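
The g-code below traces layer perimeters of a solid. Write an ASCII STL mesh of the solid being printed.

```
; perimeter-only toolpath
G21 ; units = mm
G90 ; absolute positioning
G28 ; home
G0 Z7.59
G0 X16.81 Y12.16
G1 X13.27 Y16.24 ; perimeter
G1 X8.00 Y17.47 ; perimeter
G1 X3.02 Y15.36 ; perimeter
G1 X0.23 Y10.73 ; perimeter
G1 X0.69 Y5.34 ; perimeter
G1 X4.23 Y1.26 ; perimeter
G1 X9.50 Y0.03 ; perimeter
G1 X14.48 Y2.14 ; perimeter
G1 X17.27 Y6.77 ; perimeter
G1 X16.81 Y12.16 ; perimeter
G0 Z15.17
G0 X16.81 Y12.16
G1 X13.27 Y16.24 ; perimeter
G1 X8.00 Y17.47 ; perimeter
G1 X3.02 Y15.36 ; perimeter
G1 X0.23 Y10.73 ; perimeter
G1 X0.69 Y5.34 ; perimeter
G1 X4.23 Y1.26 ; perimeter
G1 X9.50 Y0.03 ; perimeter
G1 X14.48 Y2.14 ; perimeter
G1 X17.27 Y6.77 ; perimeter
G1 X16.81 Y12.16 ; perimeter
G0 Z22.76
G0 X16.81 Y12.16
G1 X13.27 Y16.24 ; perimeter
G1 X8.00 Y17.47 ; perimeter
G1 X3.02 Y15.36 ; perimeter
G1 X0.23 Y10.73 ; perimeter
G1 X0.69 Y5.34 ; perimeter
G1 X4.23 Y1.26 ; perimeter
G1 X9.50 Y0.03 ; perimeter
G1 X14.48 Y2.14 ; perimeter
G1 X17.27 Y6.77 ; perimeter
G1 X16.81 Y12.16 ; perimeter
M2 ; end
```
solid part
  facet normal 0.0000 0.0000 -1.0000
    outer loop
      vertex 8.00 17.47 0.00
      vertex 13.27 16.24 0.00
      vertex 16.81 12.16 0.00
    endloop
  endfacet
  facet normal 0.0000 0.0000 -1.0000
    outer loop
      vertex 3.02 15.36 0.00
      vertex 8.00 17.47 0.00
      vertex 16.81 12.16 0.00
    endloop
  endfacet
  facet normal 0.0000 0.0000 -1.0000
    outer loop
      vertex 0.23 10.73 0.00
      vertex 3.02 15.36 0.00
      vertex 16.81 12.16 0.00
    endloop
  endfacet
  facet normal 0.0000 0.0000 -1.0000
    outer loop
      vertex 0.69 5.34 0.00
      vertex 0.23 10.73 0.00
      vertex 16.81 12.16 0.00
    endloop
  endfacet
  facet normal 0.0000 0.0000 -1.0000
    outer loop
      vertex 4.23 1.26 0.00
      vertex 0.69 5.34 0.00
      vertex 16.81 12.16 0.00
    endloop
  endfacet
  facet normal 0.0000 0.0000 -1.0000
    outer loop
      vertex 9.50 0.03 0.00
      vertex 4.23 1.26 0.00
      vertex 16.81 12.16 0.00
    endloop
  endfacet
  facet normal 0.0000 0.0000 -1.0000
    outer loop
      vertex 14.48 2.14 0.00
      vertex 9.50 0.03 0.00
      vertex 16.81 12.16 0.00
    endloop
  endfacet
  facet normal 0.0000 0.0000 -1.0000
    outer loop
      vertex 17.27 6.77 0.00
      vertex 14.48 2.14 0.00
      vertex 16.81 12.16 0.00
    endloop
  endfacet
  facet normal 0.0000 0.0000 1.0000
    outer loop
      vertex 16.81 12.16 22.76
      vertex 13.27 16.24 22.76
      vertex 8.00 17.47 22.76
    endloop
  endfacet
  facet normal 0.0000 0.0000 1.0000
    outer loop
      vertex 16.81 12.16 22.76
      vertex 8.00 17.47 22.76
      vertex 3.02 15.36 22.76
    endloop
  endfacet
  facet normal 0.0000 0.0000 1.0000
    outer loop
      vertex 16.81 12.16 22.76
      vertex 3.02 15.36 22.76
      vertex 0.23 10.73 22.76
    endloop
  endfacet
  facet normal 0.0000 0.0000 1.0000
    outer loop
      vertex 16.81 12.16 22.76
      vertex 0.23 10.73 22.76
      vertex 0.69 5.34 22.76
    endloop
  endfacet
  facet normal 0.0000 0.0000 1.0000
    outer loop
      vertex 16.81 12.16 22.76
      vertex 0.69 5.34 22.76
      vertex 4.23 1.26 22.76
    endloop
  endfacet
  facet normal 0.0000 0.0000 1.0000
    outer loop
      vertex 16.81 12.16 22.76
      vertex 4.23 1.26 22.76
      vertex 9.50 0.03 22.76
    endloop
  endfacet
  facet normal 0.0000 0.0000 1.0000
    outer loop
      vertex 16.81 12.16 22.76
      vertex 9.50 0.03 22.76
      vertex 14.48 2.14 22.76
    endloop
  endfacet
  facet normal 0.0000 0.0000 1.0000
    outer loop
      vertex 16.81 12.16 22.76
      vertex 14.48 2.14 22.76
      vertex 17.27 6.77 22.76
    endloop
  endfacet
  facet normal 0.7553 0.6554 0.0000
    outer loop
      vertex 16.81 12.16 0.00
      vertex 13.27 16.24 0.00
      vertex 13.27 16.24 22.76
    endloop
  endfacet
  facet normal 0.7553 0.6554 0.0000
    outer loop
      vertex 16.81 12.16 0.00
      vertex 13.27 16.24 22.76
      vertex 16.81 12.16 22.76
    endloop
  endfacet
  facet normal 0.2273 0.9738 0.0000
    outer loop
      vertex 13.27 16.24 0.00
      vertex 8.00 17.47 0.00
      vertex 8.00 17.47 22.76
    endloop
  endfacet
  facet normal 0.2273 0.9738 0.0000
    outer loop
      vertex 13.27 16.24 0.00
      vertex 8.00 17.47 22.76
      vertex 13.27 16.24 22.76
    endloop
  endfacet
  facet normal -0.3901 0.9208 0.0000
    outer loop
      vertex 8.00 17.47 0.00
      vertex 3.02 15.36 0.00
      vertex 3.02 15.36 22.76
    endloop
  endfacet
  facet normal -0.3901 0.9208 0.0000
    outer loop
      vertex 8.00 17.47 0.00
      vertex 3.02 15.36 22.76
      vertex 8.00 17.47 22.76
    endloop
  endfacet
  facet normal -0.8565 0.5161 0.0000
    outer loop
      vertex 3.02 15.36 0.00
      vertex 0.23 10.73 0.00
      vertex 0.23 10.73 22.76
    endloop
  endfacet
  facet normal -0.8565 0.5161 0.0000
    outer loop
      vertex 3.02 15.36 0.00
      vertex 0.23 10.73 22.76
      vertex 3.02 15.36 22.76
    endloop
  endfacet
  facet normal -0.9964 -0.0850 0.0000
    outer loop
      vertex 0.23 10.73 0.00
      vertex 0.69 5.34 0.00
      vertex 0.69 5.34 22.76
    endloop
  endfacet
  facet normal -0.9964 -0.0850 0.0000
    outer loop
      vertex 0.23 10.73 0.00
      vertex 0.69 5.34 22.76
      vertex 0.23 10.73 22.76
    endloop
  endfacet
  facet normal -0.7553 -0.6554 0.0000
    outer loop
      vertex 0.69 5.34 0.00
      vertex 4.23 1.26 0.00
      vertex 4.23 1.26 22.76
    endloop
  endfacet
  facet normal -0.7553 -0.6554 0.0000
    outer loop
      vertex 0.69 5.34 0.00
      vertex 4.23 1.26 22.76
      vertex 0.69 5.34 22.76
    endloop
  endfacet
  facet normal -0.2273 -0.9738 0.0000
    outer loop
      vertex 4.23 1.26 0.00
      vertex 9.50 0.03 0.00
      vertex 9.50 0.03 22.76
    endloop
  endfacet
  facet normal -0.2273 -0.9738 0.0000
    outer loop
      vertex 4.23 1.26 0.00
      vertex 9.50 0.03 22.76
      vertex 4.23 1.26 22.76
    endloop
  endfacet
  facet normal 0.3901 -0.9208 0.0000
    outer loop
      vertex 9.50 0.03 0.00
      vertex 14.48 2.14 0.00
      vertex 14.48 2.14 22.76
    endloop
  endfacet
  facet normal 0.3901 -0.9208 0.0000
    outer loop
      vertex 9.50 0.03 0.00
      vertex 14.48 2.14 22.76
      vertex 9.50 0.03 22.76
    endloop
  endfacet
  facet normal 0.8565 -0.5161 0.0000
    outer loop
      vertex 14.48 2.14 0.00
      vertex 17.27 6.77 0.00
      vertex 17.27 6.77 22.76
    endloop
  endfacet
  facet normal 0.8565 -0.5161 0.0000
    outer loop
      vertex 14.48 2.14 0.00
      vertex 17.27 6.77 22.76
      vertex 14.48 2.14 22.76
    endloop
  endfacet
  facet normal 0.9964 0.0850 0.0000
    outer loop
      vertex 17.27 6.77 0.00
      vertex 16.81 12.16 0.00
      vertex 16.81 12.16 22.76
    endloop
  endfacet
  facet normal 0.9964 0.0850 0.0000
    outer loop
      vertex 17.27 6.77 0.00
      vertex 16.81 12.16 22.76
      vertex 17.27 6.77 22.76
    endloop
  endfacet
endsolid part

The G0 Z moves step by Δz≈7.59 mm. Every layer's G1 loop is the same polygon, so the solid is a straight extrusion of it from z=0 to z≈22.8. Closing with flat bottom and top caps and triangulating gives 36 facets — a regular 10-sided prism (a cylinder approximated with 10 flat sides), circumscribed radius ≈ 8.75 mm, height ≈ 22.8 mm.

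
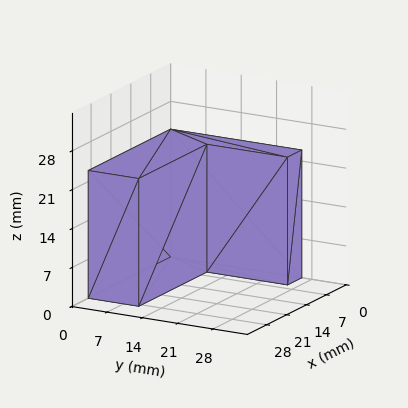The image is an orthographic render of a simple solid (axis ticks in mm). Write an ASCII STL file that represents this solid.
Reading the render: the shape is an L-shaped prism: outer 29 × 26 mm, arm thicknesses ≈ 10 mm (horizontal) and 5 mm (vertical), extruded 23 mm in z (dimensions read to the nearest mm from the axis ticks). For the STL, each face is triangulated and given an outward normal.

solid part
  facet normal 0.0000 0.0000 -1.0000
    outer loop
      vertex 29.0 10.0 0.0
      vertex 29.0 0.0 0.0
      vertex 0.0 0.0 0.0
    endloop
  endfacet
  facet normal 0.0000 0.0000 -1.0000
    outer loop
      vertex 5.0 10.0 0.0
      vertex 29.0 10.0 0.0
      vertex 0.0 0.0 0.0
    endloop
  endfacet
  facet normal 0.0000 0.0000 -1.0000
    outer loop
      vertex 5.0 26.0 0.0
      vertex 5.0 10.0 0.0
      vertex 0.0 0.0 0.0
    endloop
  endfacet
  facet normal 0.0000 0.0000 -1.0000
    outer loop
      vertex 0.0 26.0 0.0
      vertex 5.0 26.0 0.0
      vertex 0.0 0.0 0.0
    endloop
  endfacet
  facet normal 0.0000 0.0000 1.0000
    outer loop
      vertex 0.0 0.0 23.0
      vertex 29.0 0.0 23.0
      vertex 29.0 10.0 23.0
    endloop
  endfacet
  facet normal 0.0000 0.0000 1.0000
    outer loop
      vertex 0.0 0.0 23.0
      vertex 29.0 10.0 23.0
      vertex 5.0 10.0 23.0
    endloop
  endfacet
  facet normal 0.0000 0.0000 1.0000
    outer loop
      vertex 0.0 0.0 23.0
      vertex 5.0 10.0 23.0
      vertex 5.0 26.0 23.0
    endloop
  endfacet
  facet normal 0.0000 0.0000 1.0000
    outer loop
      vertex 0.0 0.0 23.0
      vertex 5.0 26.0 23.0
      vertex 0.0 26.0 23.0
    endloop
  endfacet
  facet normal 0.0000 -1.0000 0.0000
    outer loop
      vertex 0.0 0.0 0.0
      vertex 29.0 0.0 0.0
      vertex 29.0 0.0 23.0
    endloop
  endfacet
  facet normal 0.0000 -1.0000 0.0000
    outer loop
      vertex 0.0 0.0 0.0
      vertex 29.0 0.0 23.0
      vertex 0.0 0.0 23.0
    endloop
  endfacet
  facet normal 1.0000 0.0000 0.0000
    outer loop
      vertex 29.0 0.0 0.0
      vertex 29.0 10.0 0.0
      vertex 29.0 10.0 23.0
    endloop
  endfacet
  facet normal 1.0000 0.0000 0.0000
    outer loop
      vertex 29.0 0.0 0.0
      vertex 29.0 10.0 23.0
      vertex 29.0 0.0 23.0
    endloop
  endfacet
  facet normal 0.0000 1.0000 0.0000
    outer loop
      vertex 29.0 10.0 0.0
      vertex 5.0 10.0 0.0
      vertex 5.0 10.0 23.0
    endloop
  endfacet
  facet normal 0.0000 1.0000 0.0000
    outer loop
      vertex 29.0 10.0 0.0
      vertex 5.0 10.0 23.0
      vertex 29.0 10.0 23.0
    endloop
  endfacet
  facet normal 1.0000 0.0000 0.0000
    outer loop
      vertex 5.0 10.0 0.0
      vertex 5.0 26.0 0.0
      vertex 5.0 26.0 23.0
    endloop
  endfacet
  facet normal 1.0000 0.0000 0.0000
    outer loop
      vertex 5.0 10.0 0.0
      vertex 5.0 26.0 23.0
      vertex 5.0 10.0 23.0
    endloop
  endfacet
  facet normal 0.0000 1.0000 0.0000
    outer loop
      vertex 5.0 26.0 0.0
      vertex 0.0 26.0 0.0
      vertex 0.0 26.0 23.0
    endloop
  endfacet
  facet normal 0.0000 1.0000 0.0000
    outer loop
      vertex 5.0 26.0 0.0
      vertex 0.0 26.0 23.0
      vertex 5.0 26.0 23.0
    endloop
  endfacet
  facet normal -1.0000 0.0000 0.0000
    outer loop
      vertex 0.0 26.0 0.0
      vertex 0.0 0.0 0.0
      vertex 0.0 0.0 23.0
    endloop
  endfacet
  facet normal -1.0000 0.0000 0.0000
    outer loop
      vertex 0.0 26.0 0.0
      vertex 0.0 0.0 23.0
      vertex 0.0 26.0 23.0
    endloop
  endfacet
endsolid part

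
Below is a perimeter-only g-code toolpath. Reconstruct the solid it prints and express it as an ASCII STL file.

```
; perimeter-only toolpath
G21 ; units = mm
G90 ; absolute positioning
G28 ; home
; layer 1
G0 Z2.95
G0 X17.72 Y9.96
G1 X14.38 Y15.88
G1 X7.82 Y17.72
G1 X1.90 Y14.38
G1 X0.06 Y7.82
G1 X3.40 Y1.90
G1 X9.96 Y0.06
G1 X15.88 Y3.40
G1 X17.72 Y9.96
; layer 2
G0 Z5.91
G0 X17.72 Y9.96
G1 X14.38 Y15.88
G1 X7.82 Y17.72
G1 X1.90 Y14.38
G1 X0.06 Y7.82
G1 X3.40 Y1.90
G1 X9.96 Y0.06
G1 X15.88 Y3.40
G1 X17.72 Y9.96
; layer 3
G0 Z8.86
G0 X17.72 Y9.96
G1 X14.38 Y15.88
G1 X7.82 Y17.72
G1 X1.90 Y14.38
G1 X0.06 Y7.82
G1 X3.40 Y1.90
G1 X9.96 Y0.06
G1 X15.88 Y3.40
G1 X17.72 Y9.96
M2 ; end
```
solid part
  facet normal 0.0000 0.0000 -1.0000
    outer loop
      vertex 7.82 17.72 0.00
      vertex 14.38 15.88 0.00
      vertex 17.72 9.96 0.00
    endloop
  endfacet
  facet normal 0.0000 0.0000 -1.0000
    outer loop
      vertex 1.90 14.38 0.00
      vertex 7.82 17.72 0.00
      vertex 17.72 9.96 0.00
    endloop
  endfacet
  facet normal 0.0000 0.0000 -1.0000
    outer loop
      vertex 0.06 7.82 0.00
      vertex 1.90 14.38 0.00
      vertex 17.72 9.96 0.00
    endloop
  endfacet
  facet normal 0.0000 0.0000 -1.0000
    outer loop
      vertex 3.40 1.90 0.00
      vertex 0.06 7.82 0.00
      vertex 17.72 9.96 0.00
    endloop
  endfacet
  facet normal 0.0000 0.0000 -1.0000
    outer loop
      vertex 9.96 0.06 0.00
      vertex 3.40 1.90 0.00
      vertex 17.72 9.96 0.00
    endloop
  endfacet
  facet normal 0.0000 0.0000 -1.0000
    outer loop
      vertex 15.88 3.40 0.00
      vertex 9.96 0.06 0.00
      vertex 17.72 9.96 0.00
    endloop
  endfacet
  facet normal 0.0000 0.0000 1.0000
    outer loop
      vertex 17.72 9.96 8.86
      vertex 14.38 15.88 8.86
      vertex 7.82 17.72 8.86
    endloop
  endfacet
  facet normal 0.0000 0.0000 1.0000
    outer loop
      vertex 17.72 9.96 8.86
      vertex 7.82 17.72 8.86
      vertex 1.90 14.38 8.86
    endloop
  endfacet
  facet normal 0.0000 0.0000 1.0000
    outer loop
      vertex 17.72 9.96 8.86
      vertex 1.90 14.38 8.86
      vertex 0.06 7.82 8.86
    endloop
  endfacet
  facet normal 0.0000 0.0000 1.0000
    outer loop
      vertex 17.72 9.96 8.86
      vertex 0.06 7.82 8.86
      vertex 3.40 1.90 8.86
    endloop
  endfacet
  facet normal 0.0000 0.0000 1.0000
    outer loop
      vertex 17.72 9.96 8.86
      vertex 3.40 1.90 8.86
      vertex 9.96 0.06 8.86
    endloop
  endfacet
  facet normal 0.0000 0.0000 1.0000
    outer loop
      vertex 17.72 9.96 8.86
      vertex 9.96 0.06 8.86
      vertex 15.88 3.40 8.86
    endloop
  endfacet
  facet normal 0.8709 0.4914 0.0000
    outer loop
      vertex 17.72 9.96 0.00
      vertex 14.38 15.88 0.00
      vertex 14.38 15.88 8.86
    endloop
  endfacet
  facet normal 0.8709 0.4914 0.0000
    outer loop
      vertex 17.72 9.96 0.00
      vertex 14.38 15.88 8.86
      vertex 17.72 9.96 8.86
    endloop
  endfacet
  facet normal 0.2701 0.9628 0.0000
    outer loop
      vertex 14.38 15.88 0.00
      vertex 7.82 17.72 0.00
      vertex 7.82 17.72 8.86
    endloop
  endfacet
  facet normal 0.2701 0.9628 0.0000
    outer loop
      vertex 14.38 15.88 0.00
      vertex 7.82 17.72 8.86
      vertex 14.38 15.88 8.86
    endloop
  endfacet
  facet normal -0.4914 0.8709 0.0000
    outer loop
      vertex 7.82 17.72 0.00
      vertex 1.90 14.38 0.00
      vertex 1.90 14.38 8.86
    endloop
  endfacet
  facet normal -0.4914 0.8709 0.0000
    outer loop
      vertex 7.82 17.72 0.00
      vertex 1.90 14.38 8.86
      vertex 7.82 17.72 8.86
    endloop
  endfacet
  facet normal -0.9628 0.2701 0.0000
    outer loop
      vertex 1.90 14.38 0.00
      vertex 0.06 7.82 0.00
      vertex 0.06 7.82 8.86
    endloop
  endfacet
  facet normal -0.9628 0.2701 0.0000
    outer loop
      vertex 1.90 14.38 0.00
      vertex 0.06 7.82 8.86
      vertex 1.90 14.38 8.86
    endloop
  endfacet
  facet normal -0.8709 -0.4914 0.0000
    outer loop
      vertex 0.06 7.82 0.00
      vertex 3.40 1.90 0.00
      vertex 3.40 1.90 8.86
    endloop
  endfacet
  facet normal -0.8709 -0.4914 0.0000
    outer loop
      vertex 0.06 7.82 0.00
      vertex 3.40 1.90 8.86
      vertex 0.06 7.82 8.86
    endloop
  endfacet
  facet normal -0.2701 -0.9628 0.0000
    outer loop
      vertex 3.40 1.90 0.00
      vertex 9.96 0.06 0.00
      vertex 9.96 0.06 8.86
    endloop
  endfacet
  facet normal -0.2701 -0.9628 0.0000
    outer loop
      vertex 3.40 1.90 0.00
      vertex 9.96 0.06 8.86
      vertex 3.40 1.90 8.86
    endloop
  endfacet
  facet normal 0.4914 -0.8709 0.0000
    outer loop
      vertex 9.96 0.06 0.00
      vertex 15.88 3.40 0.00
      vertex 15.88 3.40 8.86
    endloop
  endfacet
  facet normal 0.4914 -0.8709 0.0000
    outer loop
      vertex 9.96 0.06 0.00
      vertex 15.88 3.40 8.86
      vertex 9.96 0.06 8.86
    endloop
  endfacet
  facet normal 0.9628 -0.2701 0.0000
    outer loop
      vertex 15.88 3.40 0.00
      vertex 17.72 9.96 0.00
      vertex 17.72 9.96 8.86
    endloop
  endfacet
  facet normal 0.9628 -0.2701 0.0000
    outer loop
      vertex 15.88 3.40 0.00
      vertex 17.72 9.96 8.86
      vertex 15.88 3.40 8.86
    endloop
  endfacet
endsolid part

The G0 Z moves step by Δz≈2.95 mm. Every layer's G1 loop is the same polygon, so the solid is a straight extrusion of it from z=0 to z≈8.86. Closing with flat bottom and top caps and triangulating gives 28 facets — a regular 8-sided prism (a cylinder approximated with 8 flat sides), circumscribed radius ≈ 8.89 mm, height ≈ 8.86 mm.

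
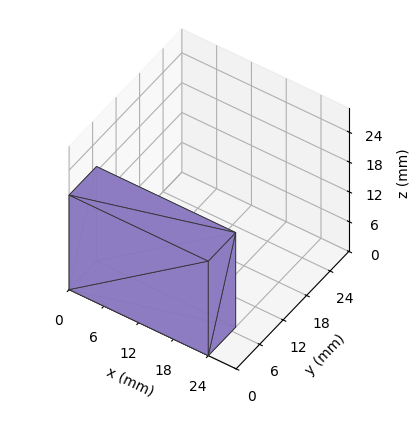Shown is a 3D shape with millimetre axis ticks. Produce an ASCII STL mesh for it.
Reading the render: the shape is a rectangular box, roughly 24 × 7 mm footprint and 19 mm tall (dimensions read to the nearest mm from the axis ticks). For the STL, each face is triangulated and given an outward normal.

solid part
  facet normal 0.0000 0.0000 -1.0000
    outer loop
      vertex 24.0 7.0 0.0
      vertex 24.0 0.0 0.0
      vertex 0.0 0.0 0.0
    endloop
  endfacet
  facet normal 0.0000 0.0000 -1.0000
    outer loop
      vertex 0.0 7.0 0.0
      vertex 24.0 7.0 0.0
      vertex 0.0 0.0 0.0
    endloop
  endfacet
  facet normal 0.0000 0.0000 1.0000
    outer loop
      vertex 0.0 0.0 19.0
      vertex 24.0 0.0 19.0
      vertex 24.0 7.0 19.0
    endloop
  endfacet
  facet normal 0.0000 0.0000 1.0000
    outer loop
      vertex 0.0 0.0 19.0
      vertex 24.0 7.0 19.0
      vertex 0.0 7.0 19.0
    endloop
  endfacet
  facet normal 0.0000 -1.0000 0.0000
    outer loop
      vertex 0.0 0.0 0.0
      vertex 24.0 0.0 0.0
      vertex 24.0 0.0 19.0
    endloop
  endfacet
  facet normal 0.0000 -1.0000 0.0000
    outer loop
      vertex 0.0 0.0 0.0
      vertex 24.0 0.0 19.0
      vertex 0.0 0.0 19.0
    endloop
  endfacet
  facet normal 0.0000 1.0000 0.0000
    outer loop
      vertex 24.0 7.0 19.0
      vertex 24.0 7.0 0.0
      vertex 0.0 7.0 0.0
    endloop
  endfacet
  facet normal 0.0000 1.0000 0.0000
    outer loop
      vertex 0.0 7.0 19.0
      vertex 24.0 7.0 19.0
      vertex 0.0 7.0 0.0
    endloop
  endfacet
  facet normal -1.0000 0.0000 0.0000
    outer loop
      vertex 0.0 7.0 19.0
      vertex 0.0 7.0 0.0
      vertex 0.0 0.0 0.0
    endloop
  endfacet
  facet normal -1.0000 0.0000 0.0000
    outer loop
      vertex 0.0 0.0 19.0
      vertex 0.0 7.0 19.0
      vertex 0.0 0.0 0.0
    endloop
  endfacet
  facet normal 1.0000 0.0000 0.0000
    outer loop
      vertex 24.0 0.0 0.0
      vertex 24.0 7.0 0.0
      vertex 24.0 7.0 19.0
    endloop
  endfacet
  facet normal 1.0000 0.0000 0.0000
    outer loop
      vertex 24.0 0.0 0.0
      vertex 24.0 7.0 19.0
      vertex 24.0 0.0 19.0
    endloop
  endfacet
endsolid part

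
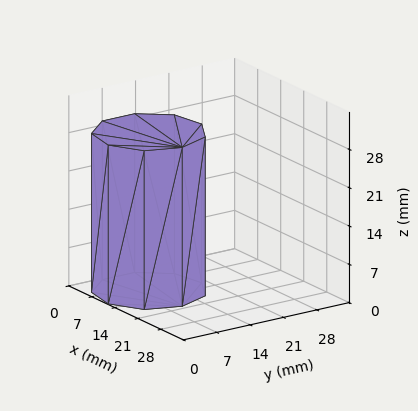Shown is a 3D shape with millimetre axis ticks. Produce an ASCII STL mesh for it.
Reading the render: the shape is a regular 9-sided prism (a cylinder approximated with 9 flat sides), circumscribed radius ≈ 10 mm, height ≈ 29 mm (dimensions read to the nearest mm from the axis ticks). For the STL, each face is triangulated and given an outward normal.

solid part
  facet normal 0.0000 0.0000 -1.0000
    outer loop
      vertex 11.7 19.8 0.0
      vertex 17.7 16.4 0.0
      vertex 20.0 10.0 0.0
    endloop
  endfacet
  facet normal 0.0000 0.0000 -1.0000
    outer loop
      vertex 5.0 18.7 0.0
      vertex 11.7 19.8 0.0
      vertex 20.0 10.0 0.0
    endloop
  endfacet
  facet normal 0.0000 0.0000 -1.0000
    outer loop
      vertex 0.6 13.4 0.0
      vertex 5.0 18.7 0.0
      vertex 20.0 10.0 0.0
    endloop
  endfacet
  facet normal 0.0000 0.0000 -1.0000
    outer loop
      vertex 0.6 6.6 0.0
      vertex 0.6 13.4 0.0
      vertex 20.0 10.0 0.0
    endloop
  endfacet
  facet normal 0.0000 0.0000 -1.0000
    outer loop
      vertex 5.0 1.3 0.0
      vertex 0.6 6.6 0.0
      vertex 20.0 10.0 0.0
    endloop
  endfacet
  facet normal 0.0000 0.0000 -1.0000
    outer loop
      vertex 11.7 0.2 0.0
      vertex 5.0 1.3 0.0
      vertex 20.0 10.0 0.0
    endloop
  endfacet
  facet normal 0.0000 0.0000 -1.0000
    outer loop
      vertex 17.7 3.6 0.0
      vertex 11.7 0.2 0.0
      vertex 20.0 10.0 0.0
    endloop
  endfacet
  facet normal 0.0000 0.0000 1.0000
    outer loop
      vertex 20.0 10.0 29.0
      vertex 17.7 16.4 29.0
      vertex 11.7 19.8 29.0
    endloop
  endfacet
  facet normal 0.0000 0.0000 1.0000
    outer loop
      vertex 20.0 10.0 29.0
      vertex 11.7 19.8 29.0
      vertex 5.0 18.7 29.0
    endloop
  endfacet
  facet normal 0.0000 0.0000 1.0000
    outer loop
      vertex 20.0 10.0 29.0
      vertex 5.0 18.7 29.0
      vertex 0.6 13.4 29.0
    endloop
  endfacet
  facet normal 0.0000 0.0000 1.0000
    outer loop
      vertex 20.0 10.0 29.0
      vertex 0.6 13.4 29.0
      vertex 0.6 6.6 29.0
    endloop
  endfacet
  facet normal 0.0000 0.0000 1.0000
    outer loop
      vertex 20.0 10.0 29.0
      vertex 0.6 6.6 29.0
      vertex 5.0 1.3 29.0
    endloop
  endfacet
  facet normal 0.0000 0.0000 1.0000
    outer loop
      vertex 20.0 10.0 29.0
      vertex 5.0 1.3 29.0
      vertex 11.7 0.2 29.0
    endloop
  endfacet
  facet normal 0.0000 0.0000 1.0000
    outer loop
      vertex 20.0 10.0 29.0
      vertex 11.7 0.2 29.0
      vertex 17.7 3.6 29.0
    endloop
  endfacet
  facet normal 0.9411 0.3382 0.0000
    outer loop
      vertex 20.0 10.0 0.0
      vertex 17.7 16.4 0.0
      vertex 17.7 16.4 29.0
    endloop
  endfacet
  facet normal 0.9411 0.3382 0.0000
    outer loop
      vertex 20.0 10.0 0.0
      vertex 17.7 16.4 29.0
      vertex 20.0 10.0 29.0
    endloop
  endfacet
  facet normal 0.4930 0.8700 0.0000
    outer loop
      vertex 17.7 16.4 0.0
      vertex 11.7 19.8 0.0
      vertex 11.7 19.8 29.0
    endloop
  endfacet
  facet normal 0.4930 0.8700 0.0000
    outer loop
      vertex 17.7 16.4 0.0
      vertex 11.7 19.8 29.0
      vertex 17.7 16.4 29.0
    endloop
  endfacet
  facet normal -0.1620 0.9868 0.0000
    outer loop
      vertex 11.7 19.8 0.0
      vertex 5.0 18.7 0.0
      vertex 5.0 18.7 29.0
    endloop
  endfacet
  facet normal -0.1620 0.9868 0.0000
    outer loop
      vertex 11.7 19.8 0.0
      vertex 5.0 18.7 29.0
      vertex 11.7 19.8 29.0
    endloop
  endfacet
  facet normal -0.7694 0.6388 0.0000
    outer loop
      vertex 5.0 18.7 0.0
      vertex 0.6 13.4 0.0
      vertex 0.6 13.4 29.0
    endloop
  endfacet
  facet normal -0.7694 0.6388 0.0000
    outer loop
      vertex 5.0 18.7 0.0
      vertex 0.6 13.4 29.0
      vertex 5.0 18.7 29.0
    endloop
  endfacet
  facet normal -1.0000 0.0000 0.0000
    outer loop
      vertex 0.6 13.4 0.0
      vertex 0.6 6.6 0.0
      vertex 0.6 6.6 29.0
    endloop
  endfacet
  facet normal -1.0000 0.0000 0.0000
    outer loop
      vertex 0.6 13.4 0.0
      vertex 0.6 6.6 29.0
      vertex 0.6 13.4 29.0
    endloop
  endfacet
  facet normal -0.7694 -0.6388 0.0000
    outer loop
      vertex 0.6 6.6 0.0
      vertex 5.0 1.3 0.0
      vertex 5.0 1.3 29.0
    endloop
  endfacet
  facet normal -0.7694 -0.6388 0.0000
    outer loop
      vertex 0.6 6.6 0.0
      vertex 5.0 1.3 29.0
      vertex 0.6 6.6 29.0
    endloop
  endfacet
  facet normal -0.1620 -0.9868 0.0000
    outer loop
      vertex 5.0 1.3 0.0
      vertex 11.7 0.2 0.0
      vertex 11.7 0.2 29.0
    endloop
  endfacet
  facet normal -0.1620 -0.9868 0.0000
    outer loop
      vertex 5.0 1.3 0.0
      vertex 11.7 0.2 29.0
      vertex 5.0 1.3 29.0
    endloop
  endfacet
  facet normal 0.4930 -0.8700 0.0000
    outer loop
      vertex 11.7 0.2 0.0
      vertex 17.7 3.6 0.0
      vertex 17.7 3.6 29.0
    endloop
  endfacet
  facet normal 0.4930 -0.8700 0.0000
    outer loop
      vertex 11.7 0.2 0.0
      vertex 17.7 3.6 29.0
      vertex 11.7 0.2 29.0
    endloop
  endfacet
  facet normal 0.9411 -0.3382 0.0000
    outer loop
      vertex 17.7 3.6 0.0
      vertex 20.0 10.0 0.0
      vertex 20.0 10.0 29.0
    endloop
  endfacet
  facet normal 0.9411 -0.3382 0.0000
    outer loop
      vertex 17.7 3.6 0.0
      vertex 20.0 10.0 29.0
      vertex 17.7 3.6 29.0
    endloop
  endfacet
endsolid part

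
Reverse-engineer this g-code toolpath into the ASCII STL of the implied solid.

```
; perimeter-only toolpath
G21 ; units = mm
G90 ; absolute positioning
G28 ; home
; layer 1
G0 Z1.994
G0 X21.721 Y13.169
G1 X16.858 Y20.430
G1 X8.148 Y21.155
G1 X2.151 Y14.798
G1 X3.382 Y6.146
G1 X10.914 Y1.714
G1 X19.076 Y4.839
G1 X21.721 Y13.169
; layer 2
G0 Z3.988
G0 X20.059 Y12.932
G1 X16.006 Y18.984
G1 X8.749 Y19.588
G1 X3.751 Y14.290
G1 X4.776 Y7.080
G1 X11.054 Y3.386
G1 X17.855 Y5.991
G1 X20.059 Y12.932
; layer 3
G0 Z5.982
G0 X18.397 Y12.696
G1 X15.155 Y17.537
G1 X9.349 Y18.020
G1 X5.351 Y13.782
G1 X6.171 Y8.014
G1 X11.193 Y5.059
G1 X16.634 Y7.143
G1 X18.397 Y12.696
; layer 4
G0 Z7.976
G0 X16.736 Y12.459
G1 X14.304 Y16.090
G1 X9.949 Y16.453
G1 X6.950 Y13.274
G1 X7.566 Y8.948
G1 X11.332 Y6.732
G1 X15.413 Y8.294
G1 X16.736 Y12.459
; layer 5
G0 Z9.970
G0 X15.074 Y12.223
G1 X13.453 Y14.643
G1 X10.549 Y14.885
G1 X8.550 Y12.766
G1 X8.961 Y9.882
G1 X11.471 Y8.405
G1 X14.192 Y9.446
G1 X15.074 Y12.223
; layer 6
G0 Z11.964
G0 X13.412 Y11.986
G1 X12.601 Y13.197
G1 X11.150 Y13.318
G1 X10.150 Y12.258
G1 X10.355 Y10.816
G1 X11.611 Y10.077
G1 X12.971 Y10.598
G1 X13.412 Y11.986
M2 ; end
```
solid part
  facet normal 0.0000 0.0000 -1.0000
    outer loop
      vertex 7.548 22.723 0.000
      vertex 17.709 21.877 0.000
      vertex 23.383 13.405 0.000
    endloop
  endfacet
  facet normal 0.0000 0.0000 -1.0000
    outer loop
      vertex 0.551 15.306 0.000
      vertex 7.548 22.723 0.000
      vertex 23.383 13.405 0.000
    endloop
  endfacet
  facet normal 0.0000 0.0000 -1.0000
    outer loop
      vertex 1.987 5.212 0.000
      vertex 0.551 15.306 0.000
      vertex 23.383 13.405 0.000
    endloop
  endfacet
  facet normal 0.0000 0.0000 -1.0000
    outer loop
      vertex 10.775 0.041 0.000
      vertex 1.987 5.212 0.000
      vertex 23.383 13.405 0.000
    endloop
  endfacet
  facet normal 0.0000 0.0000 -1.0000
    outer loop
      vertex 20.297 3.687 0.000
      vertex 10.775 0.041 0.000
      vertex 23.383 13.405 0.000
    endloop
  endfacet
  facet normal 0.6620 0.4434 0.6043
    outer loop
      vertex 23.383 13.405 0.000
      vertex 17.709 21.877 0.000
      vertex 11.750 11.750 13.958
    endloop
  endfacet
  facet normal 0.0661 0.7940 0.6043
    outer loop
      vertex 17.709 21.877 0.000
      vertex 7.548 22.723 0.000
      vertex 11.750 11.750 13.958
    endloop
  endfacet
  facet normal -0.5796 0.5467 0.6043
    outer loop
      vertex 7.548 22.723 0.000
      vertex 0.551 15.306 0.000
      vertex 11.750 11.750 13.958
    endloop
  endfacet
  facet normal -0.7888 -0.1122 0.6043
    outer loop
      vertex 0.551 15.306 0.000
      vertex 1.987 5.212 0.000
      vertex 11.750 11.750 13.958
    endloop
  endfacet
  facet normal -0.4041 -0.6867 0.6043
    outer loop
      vertex 1.987 5.212 0.000
      vertex 10.775 0.041 0.000
      vertex 11.750 11.750 13.958
    endloop
  endfacet
  facet normal 0.2849 -0.7441 0.6043
    outer loop
      vertex 10.775 0.041 0.000
      vertex 20.297 3.687 0.000
      vertex 11.750 11.750 13.958
    endloop
  endfacet
  facet normal 0.7594 -0.2411 0.6043
    outer loop
      vertex 20.297 3.687 0.000
      vertex 23.383 13.405 0.000
      vertex 11.750 11.750 13.958
    endloop
  endfacet
endsolid part

The G0 Z moves step by Δz≈1.994 mm. The G1 loops shrink linearly with z, so the solid tapers from its base footprint up to z≈14. Closing with a flat bottom cap and the tapered top and triangulating gives 12 facets — a regular 7-sided pyramid, base circumscribed radius ≈ 11.8 mm, apex at z ≈ 14 mm.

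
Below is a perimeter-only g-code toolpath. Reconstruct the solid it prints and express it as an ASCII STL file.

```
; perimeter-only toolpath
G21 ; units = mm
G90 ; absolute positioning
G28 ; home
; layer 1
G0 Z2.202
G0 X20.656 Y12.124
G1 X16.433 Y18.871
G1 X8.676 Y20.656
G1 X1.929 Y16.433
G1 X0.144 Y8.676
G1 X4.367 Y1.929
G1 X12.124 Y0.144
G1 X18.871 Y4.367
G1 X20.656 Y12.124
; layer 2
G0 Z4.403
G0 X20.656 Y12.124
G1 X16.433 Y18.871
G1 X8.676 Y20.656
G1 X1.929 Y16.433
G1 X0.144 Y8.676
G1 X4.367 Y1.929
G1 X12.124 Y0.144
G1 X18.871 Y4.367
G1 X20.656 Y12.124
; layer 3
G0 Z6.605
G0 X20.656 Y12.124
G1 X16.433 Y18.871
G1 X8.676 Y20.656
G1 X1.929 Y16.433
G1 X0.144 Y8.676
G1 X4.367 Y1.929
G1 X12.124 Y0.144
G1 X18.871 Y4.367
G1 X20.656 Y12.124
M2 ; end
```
solid part
  facet normal 0.0000 0.0000 -1.0000
    outer loop
      vertex 8.676 20.656 0.000
      vertex 16.433 18.871 0.000
      vertex 20.656 12.124 0.000
    endloop
  endfacet
  facet normal 0.0000 0.0000 -1.0000
    outer loop
      vertex 1.929 16.433 0.000
      vertex 8.676 20.656 0.000
      vertex 20.656 12.124 0.000
    endloop
  endfacet
  facet normal 0.0000 0.0000 -1.0000
    outer loop
      vertex 0.144 8.676 0.000
      vertex 1.929 16.433 0.000
      vertex 20.656 12.124 0.000
    endloop
  endfacet
  facet normal 0.0000 0.0000 -1.0000
    outer loop
      vertex 4.367 1.929 0.000
      vertex 0.144 8.676 0.000
      vertex 20.656 12.124 0.000
    endloop
  endfacet
  facet normal 0.0000 0.0000 -1.0000
    outer loop
      vertex 12.124 0.144 0.000
      vertex 4.367 1.929 0.000
      vertex 20.656 12.124 0.000
    endloop
  endfacet
  facet normal 0.0000 0.0000 -1.0000
    outer loop
      vertex 18.871 4.367 0.000
      vertex 12.124 0.144 0.000
      vertex 20.656 12.124 0.000
    endloop
  endfacet
  facet normal 0.0000 0.0000 1.0000
    outer loop
      vertex 20.656 12.124 6.605
      vertex 16.433 18.871 6.605
      vertex 8.676 20.656 6.605
    endloop
  endfacet
  facet normal 0.0000 0.0000 1.0000
    outer loop
      vertex 20.656 12.124 6.605
      vertex 8.676 20.656 6.605
      vertex 1.929 16.433 6.605
    endloop
  endfacet
  facet normal 0.0000 0.0000 1.0000
    outer loop
      vertex 20.656 12.124 6.605
      vertex 1.929 16.433 6.605
      vertex 0.144 8.676 6.605
    endloop
  endfacet
  facet normal 0.0000 0.0000 1.0000
    outer loop
      vertex 20.656 12.124 6.605
      vertex 0.144 8.676 6.605
      vertex 4.367 1.929 6.605
    endloop
  endfacet
  facet normal 0.0000 0.0000 1.0000
    outer loop
      vertex 20.656 12.124 6.605
      vertex 4.367 1.929 6.605
      vertex 12.124 0.144 6.605
    endloop
  endfacet
  facet normal 0.0000 0.0000 1.0000
    outer loop
      vertex 20.656 12.124 6.605
      vertex 12.124 0.144 6.605
      vertex 18.871 4.367 6.605
    endloop
  endfacet
  facet normal 0.8477 0.5306 0.0000
    outer loop
      vertex 20.656 12.124 0.000
      vertex 16.433 18.871 0.000
      vertex 16.433 18.871 6.605
    endloop
  endfacet
  facet normal 0.8477 0.5306 0.0000
    outer loop
      vertex 20.656 12.124 0.000
      vertex 16.433 18.871 6.605
      vertex 20.656 12.124 6.605
    endloop
  endfacet
  facet normal 0.2243 0.9745 0.0000
    outer loop
      vertex 16.433 18.871 0.000
      vertex 8.676 20.656 0.000
      vertex 8.676 20.656 6.605
    endloop
  endfacet
  facet normal 0.2243 0.9745 0.0000
    outer loop
      vertex 16.433 18.871 0.000
      vertex 8.676 20.656 6.605
      vertex 16.433 18.871 6.605
    endloop
  endfacet
  facet normal -0.5306 0.8477 0.0000
    outer loop
      vertex 8.676 20.656 0.000
      vertex 1.929 16.433 0.000
      vertex 1.929 16.433 6.605
    endloop
  endfacet
  facet normal -0.5306 0.8477 0.0000
    outer loop
      vertex 8.676 20.656 0.000
      vertex 1.929 16.433 6.605
      vertex 8.676 20.656 6.605
    endloop
  endfacet
  facet normal -0.9745 0.2243 0.0000
    outer loop
      vertex 1.929 16.433 0.000
      vertex 0.144 8.676 0.000
      vertex 0.144 8.676 6.605
    endloop
  endfacet
  facet normal -0.9745 0.2243 0.0000
    outer loop
      vertex 1.929 16.433 0.000
      vertex 0.144 8.676 6.605
      vertex 1.929 16.433 6.605
    endloop
  endfacet
  facet normal -0.8477 -0.5306 0.0000
    outer loop
      vertex 0.144 8.676 0.000
      vertex 4.367 1.929 0.000
      vertex 4.367 1.929 6.605
    endloop
  endfacet
  facet normal -0.8477 -0.5306 0.0000
    outer loop
      vertex 0.144 8.676 0.000
      vertex 4.367 1.929 6.605
      vertex 0.144 8.676 6.605
    endloop
  endfacet
  facet normal -0.2243 -0.9745 0.0000
    outer loop
      vertex 4.367 1.929 0.000
      vertex 12.124 0.144 0.000
      vertex 12.124 0.144 6.605
    endloop
  endfacet
  facet normal -0.2243 -0.9745 0.0000
    outer loop
      vertex 4.367 1.929 0.000
      vertex 12.124 0.144 6.605
      vertex 4.367 1.929 6.605
    endloop
  endfacet
  facet normal 0.5306 -0.8477 0.0000
    outer loop
      vertex 12.124 0.144 0.000
      vertex 18.871 4.367 0.000
      vertex 18.871 4.367 6.605
    endloop
  endfacet
  facet normal 0.5306 -0.8477 0.0000
    outer loop
      vertex 12.124 0.144 0.000
      vertex 18.871 4.367 6.605
      vertex 12.124 0.144 6.605
    endloop
  endfacet
  facet normal 0.9745 -0.2243 0.0000
    outer loop
      vertex 18.871 4.367 0.000
      vertex 20.656 12.124 0.000
      vertex 20.656 12.124 6.605
    endloop
  endfacet
  facet normal 0.9745 -0.2243 0.0000
    outer loop
      vertex 18.871 4.367 0.000
      vertex 20.656 12.124 6.605
      vertex 18.871 4.367 6.605
    endloop
  endfacet
endsolid part

The G0 Z moves step by Δz≈2.202 mm. Every layer's G1 loop is the same polygon, so the solid is a straight extrusion of it from z=0 to z≈6.61. Closing with flat bottom and top caps and triangulating gives 28 facets — a regular 8-sided prism (a cylinder approximated with 8 flat sides), circumscribed radius ≈ 10.4 mm, height ≈ 6.61 mm.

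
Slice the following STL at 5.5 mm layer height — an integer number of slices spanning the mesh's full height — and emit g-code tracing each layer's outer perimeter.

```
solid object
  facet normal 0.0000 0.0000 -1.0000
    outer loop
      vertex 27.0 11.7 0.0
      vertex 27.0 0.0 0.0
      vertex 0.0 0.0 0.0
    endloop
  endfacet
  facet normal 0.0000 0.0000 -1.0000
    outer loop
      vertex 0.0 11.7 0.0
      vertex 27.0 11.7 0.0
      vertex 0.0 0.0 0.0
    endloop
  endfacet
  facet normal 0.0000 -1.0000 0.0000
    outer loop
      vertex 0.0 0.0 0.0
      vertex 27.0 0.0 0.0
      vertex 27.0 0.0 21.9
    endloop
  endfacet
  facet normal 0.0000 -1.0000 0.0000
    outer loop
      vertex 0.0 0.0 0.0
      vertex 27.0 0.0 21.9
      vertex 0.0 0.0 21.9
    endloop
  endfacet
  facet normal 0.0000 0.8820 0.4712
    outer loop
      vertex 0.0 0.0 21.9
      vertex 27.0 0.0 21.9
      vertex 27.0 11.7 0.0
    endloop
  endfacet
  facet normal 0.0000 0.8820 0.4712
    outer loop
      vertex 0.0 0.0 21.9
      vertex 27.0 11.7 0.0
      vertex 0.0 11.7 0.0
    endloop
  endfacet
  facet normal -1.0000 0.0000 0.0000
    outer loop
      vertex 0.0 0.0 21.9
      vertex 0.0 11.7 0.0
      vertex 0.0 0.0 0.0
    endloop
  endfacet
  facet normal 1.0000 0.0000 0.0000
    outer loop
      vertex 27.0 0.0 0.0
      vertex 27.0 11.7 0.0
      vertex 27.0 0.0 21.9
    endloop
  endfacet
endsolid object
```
; perimeter-only toolpath
G21 ; units = mm
G90 ; absolute positioning
G28 ; home
; layer 1
G0 Z5.5
G0 X0.0 Y0.0
G1 X27.0 Y0.0
G1 X27.0 Y8.8
G1 X0.0 Y8.8
G1 X0.0 Y0.0
; layer 2
G0 Z10.9
G0 X0.0 Y0.0
G1 X27.0 Y0.0
G1 X27.0 Y5.8
G1 X0.0 Y5.8
G1 X0.0 Y0.0
; layer 3
G0 Z16.4
G0 X0.0 Y0.0
G1 X27.0 Y0.0
G1 X27.0 Y2.9
G1 X0.0 Y2.9
G1 X0.0 Y0.0
M2 ; end

The solid is a wedge (ramp): 27 × 11.7 mm base, rising to 21.9 mm along the y=0 edge and sloping linearly to z=0 at y=11.7. Slicing at Δz = 5.5 mm — 4 equal slices spanning the solid's height, so layer i sits at z = i·h/4 — gives 3 non-empty perimeters. Each is a 4-segment closed polygon; G0 lifts to the layer z and rapids to the start vertex, then G1 traces the edges. The cross-section shrinks linearly with z (the slice at the apex is degenerate and omitted).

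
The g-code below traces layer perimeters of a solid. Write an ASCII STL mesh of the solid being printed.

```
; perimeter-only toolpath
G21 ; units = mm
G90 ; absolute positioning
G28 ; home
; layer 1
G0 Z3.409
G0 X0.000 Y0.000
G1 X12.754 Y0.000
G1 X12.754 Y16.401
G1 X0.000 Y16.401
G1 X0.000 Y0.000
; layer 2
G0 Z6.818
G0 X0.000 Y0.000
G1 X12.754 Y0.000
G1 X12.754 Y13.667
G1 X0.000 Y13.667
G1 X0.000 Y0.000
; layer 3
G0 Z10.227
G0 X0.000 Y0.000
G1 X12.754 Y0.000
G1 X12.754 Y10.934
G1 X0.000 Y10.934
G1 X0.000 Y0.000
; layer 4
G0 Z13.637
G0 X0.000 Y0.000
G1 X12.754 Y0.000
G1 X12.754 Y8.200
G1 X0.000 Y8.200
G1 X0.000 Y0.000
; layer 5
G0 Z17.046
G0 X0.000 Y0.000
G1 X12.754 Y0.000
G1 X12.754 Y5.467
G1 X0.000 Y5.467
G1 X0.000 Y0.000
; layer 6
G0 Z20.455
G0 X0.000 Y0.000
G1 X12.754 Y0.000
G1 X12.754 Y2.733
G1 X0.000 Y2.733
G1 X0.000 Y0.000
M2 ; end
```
solid part
  facet normal 0.0000 0.0000 -1.0000
    outer loop
      vertex 12.754 19.134 0.000
      vertex 12.754 0.000 0.000
      vertex 0.000 0.000 0.000
    endloop
  endfacet
  facet normal 0.0000 0.0000 -1.0000
    outer loop
      vertex 0.000 19.134 0.000
      vertex 12.754 19.134 0.000
      vertex 0.000 0.000 0.000
    endloop
  endfacet
  facet normal 0.0000 -1.0000 0.0000
    outer loop
      vertex 0.000 0.000 0.000
      vertex 12.754 0.000 0.000
      vertex 12.754 0.000 23.864
    endloop
  endfacet
  facet normal 0.0000 -1.0000 0.0000
    outer loop
      vertex 0.000 0.000 0.000
      vertex 12.754 0.000 23.864
      vertex 0.000 0.000 23.864
    endloop
  endfacet
  facet normal 0.0000 0.7802 0.6255
    outer loop
      vertex 0.000 0.000 23.864
      vertex 12.754 0.000 23.864
      vertex 12.754 19.134 0.000
    endloop
  endfacet
  facet normal 0.0000 0.7802 0.6255
    outer loop
      vertex 0.000 0.000 23.864
      vertex 12.754 19.134 0.000
      vertex 0.000 19.134 0.000
    endloop
  endfacet
  facet normal -1.0000 0.0000 0.0000
    outer loop
      vertex 0.000 0.000 23.864
      vertex 0.000 19.134 0.000
      vertex 0.000 0.000 0.000
    endloop
  endfacet
  facet normal 1.0000 0.0000 0.0000
    outer loop
      vertex 12.754 0.000 0.000
      vertex 12.754 19.134 0.000
      vertex 12.754 0.000 23.864
    endloop
  endfacet
endsolid part

The G0 Z moves step by Δz≈3.409 mm. The G1 loops shrink linearly with z, so the solid tapers from its base footprint up to z≈23.9. Closing with a flat bottom cap and the tapered top and triangulating gives 8 facets — a wedge (ramp): 12.8 × 19.1 mm base, rising to 23.9 mm along the y=0 edge and sloping linearly to z=0 at y=19.1.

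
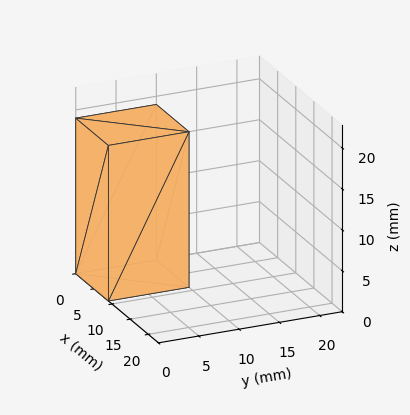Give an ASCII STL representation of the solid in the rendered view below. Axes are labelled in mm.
Reading the render: the shape is a rectangular box, roughly 9 × 10 mm footprint and 19 mm tall (dimensions read to the nearest mm from the axis ticks). For the STL, each face is triangulated and given an outward normal.

solid part
  facet normal 0.0000 0.0000 -1.0000
    outer loop
      vertex 9.000 10.000 0.000
      vertex 9.000 0.000 0.000
      vertex 0.000 0.000 0.000
    endloop
  endfacet
  facet normal 0.0000 0.0000 -1.0000
    outer loop
      vertex 0.000 10.000 0.000
      vertex 9.000 10.000 0.000
      vertex 0.000 0.000 0.000
    endloop
  endfacet
  facet normal 0.0000 0.0000 1.0000
    outer loop
      vertex 0.000 0.000 19.000
      vertex 9.000 0.000 19.000
      vertex 9.000 10.000 19.000
    endloop
  endfacet
  facet normal 0.0000 0.0000 1.0000
    outer loop
      vertex 0.000 0.000 19.000
      vertex 9.000 10.000 19.000
      vertex 0.000 10.000 19.000
    endloop
  endfacet
  facet normal 0.0000 -1.0000 0.0000
    outer loop
      vertex 0.000 0.000 0.000
      vertex 9.000 0.000 0.000
      vertex 9.000 0.000 19.000
    endloop
  endfacet
  facet normal 0.0000 -1.0000 0.0000
    outer loop
      vertex 0.000 0.000 0.000
      vertex 9.000 0.000 19.000
      vertex 0.000 0.000 19.000
    endloop
  endfacet
  facet normal 0.0000 1.0000 0.0000
    outer loop
      vertex 9.000 10.000 19.000
      vertex 9.000 10.000 0.000
      vertex 0.000 10.000 0.000
    endloop
  endfacet
  facet normal 0.0000 1.0000 0.0000
    outer loop
      vertex 0.000 10.000 19.000
      vertex 9.000 10.000 19.000
      vertex 0.000 10.000 0.000
    endloop
  endfacet
  facet normal -1.0000 0.0000 0.0000
    outer loop
      vertex 0.000 10.000 19.000
      vertex 0.000 10.000 0.000
      vertex 0.000 0.000 0.000
    endloop
  endfacet
  facet normal -1.0000 0.0000 0.0000
    outer loop
      vertex 0.000 0.000 19.000
      vertex 0.000 10.000 19.000
      vertex 0.000 0.000 0.000
    endloop
  endfacet
  facet normal 1.0000 0.0000 0.0000
    outer loop
      vertex 9.000 0.000 0.000
      vertex 9.000 10.000 0.000
      vertex 9.000 10.000 19.000
    endloop
  endfacet
  facet normal 1.0000 0.0000 0.0000
    outer loop
      vertex 9.000 0.000 0.000
      vertex 9.000 10.000 19.000
      vertex 9.000 0.000 19.000
    endloop
  endfacet
endsolid part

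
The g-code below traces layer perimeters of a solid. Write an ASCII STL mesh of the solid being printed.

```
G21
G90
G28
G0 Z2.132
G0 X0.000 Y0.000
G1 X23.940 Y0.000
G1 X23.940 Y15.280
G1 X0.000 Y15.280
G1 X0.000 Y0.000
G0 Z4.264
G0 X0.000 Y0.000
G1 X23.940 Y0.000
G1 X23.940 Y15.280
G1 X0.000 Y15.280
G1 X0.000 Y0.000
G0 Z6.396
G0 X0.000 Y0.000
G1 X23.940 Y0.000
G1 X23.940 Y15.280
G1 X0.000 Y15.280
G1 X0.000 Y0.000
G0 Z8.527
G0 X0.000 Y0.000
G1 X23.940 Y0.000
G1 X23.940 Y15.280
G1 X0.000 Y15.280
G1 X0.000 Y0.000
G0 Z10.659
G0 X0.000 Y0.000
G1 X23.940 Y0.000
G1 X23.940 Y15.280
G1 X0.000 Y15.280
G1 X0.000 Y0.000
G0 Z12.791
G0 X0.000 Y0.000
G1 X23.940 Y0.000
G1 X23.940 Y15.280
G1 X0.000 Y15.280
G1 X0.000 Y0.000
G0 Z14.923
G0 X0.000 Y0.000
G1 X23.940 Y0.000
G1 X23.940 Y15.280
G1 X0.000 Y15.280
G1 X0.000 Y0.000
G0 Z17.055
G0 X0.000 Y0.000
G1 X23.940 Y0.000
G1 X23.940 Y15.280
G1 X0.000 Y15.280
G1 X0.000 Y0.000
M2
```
solid part
  facet normal 0.0000 0.0000 -1.0000
    outer loop
      vertex 23.940 15.280 0.000
      vertex 23.940 0.000 0.000
      vertex 0.000 0.000 0.000
    endloop
  endfacet
  facet normal 0.0000 0.0000 -1.0000
    outer loop
      vertex 0.000 15.280 0.000
      vertex 23.940 15.280 0.000
      vertex 0.000 0.000 0.000
    endloop
  endfacet
  facet normal 0.0000 0.0000 1.0000
    outer loop
      vertex 0.000 0.000 17.055
      vertex 23.940 0.000 17.055
      vertex 23.940 15.280 17.055
    endloop
  endfacet
  facet normal 0.0000 0.0000 1.0000
    outer loop
      vertex 0.000 0.000 17.055
      vertex 23.940 15.280 17.055
      vertex 0.000 15.280 17.055
    endloop
  endfacet
  facet normal 0.0000 -1.0000 0.0000
    outer loop
      vertex 0.000 0.000 0.000
      vertex 23.940 0.000 0.000
      vertex 23.940 0.000 17.055
    endloop
  endfacet
  facet normal 0.0000 -1.0000 0.0000
    outer loop
      vertex 0.000 0.000 0.000
      vertex 23.940 0.000 17.055
      vertex 0.000 0.000 17.055
    endloop
  endfacet
  facet normal 0.0000 1.0000 0.0000
    outer loop
      vertex 23.940 15.280 17.055
      vertex 23.940 15.280 0.000
      vertex 0.000 15.280 0.000
    endloop
  endfacet
  facet normal 0.0000 1.0000 0.0000
    outer loop
      vertex 0.000 15.280 17.055
      vertex 23.940 15.280 17.055
      vertex 0.000 15.280 0.000
    endloop
  endfacet
  facet normal -1.0000 0.0000 0.0000
    outer loop
      vertex 0.000 15.280 17.055
      vertex 0.000 15.280 0.000
      vertex 0.000 0.000 0.000
    endloop
  endfacet
  facet normal -1.0000 0.0000 0.0000
    outer loop
      vertex 0.000 0.000 17.055
      vertex 0.000 15.280 17.055
      vertex 0.000 0.000 0.000
    endloop
  endfacet
  facet normal 1.0000 0.0000 0.0000
    outer loop
      vertex 23.940 0.000 0.000
      vertex 23.940 15.280 0.000
      vertex 23.940 15.280 17.055
    endloop
  endfacet
  facet normal 1.0000 0.0000 0.0000
    outer loop
      vertex 23.940 0.000 0.000
      vertex 23.940 15.280 17.055
      vertex 23.940 0.000 17.055
    endloop
  endfacet
endsolid part

The G0 Z moves step by Δz≈2.132 mm. Every layer's G1 loop is the same polygon, so the solid is a straight extrusion of it from z=0 to z≈17.1. Closing with flat bottom and top caps and triangulating gives 12 facets — a rectangular box, roughly 23.9 × 15.3 mm footprint and 17.1 mm tall.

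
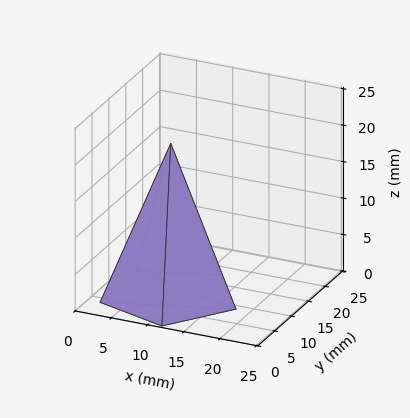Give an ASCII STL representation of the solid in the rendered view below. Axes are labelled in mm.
Reading the render: the shape is a regular 5-sided pyramid, base circumscribed radius ≈ 9 mm, apex at z ≈ 21 mm (dimensions read to the nearest mm from the axis ticks). For the STL, each face is triangulated and given an outward normal.

solid part
  facet normal 0.0000 0.0000 -1.0000
    outer loop
      vertex 1.719 14.290 0.000
      vertex 11.781 17.560 0.000
      vertex 18.000 9.000 0.000
    endloop
  endfacet
  facet normal 0.0000 0.0000 -1.0000
    outer loop
      vertex 1.719 3.710 0.000
      vertex 1.719 14.290 0.000
      vertex 18.000 9.000 0.000
    endloop
  endfacet
  facet normal 0.0000 0.0000 -1.0000
    outer loop
      vertex 11.781 0.440 0.000
      vertex 1.719 3.710 0.000
      vertex 18.000 9.000 0.000
    endloop
  endfacet
  facet normal 0.7644 0.5553 0.3276
    outer loop
      vertex 18.000 9.000 0.000
      vertex 11.781 17.560 0.000
      vertex 9.000 9.000 21.000
    endloop
  endfacet
  facet normal -0.2920 0.8986 0.3276
    outer loop
      vertex 11.781 17.560 0.000
      vertex 1.719 14.290 0.000
      vertex 9.000 9.000 21.000
    endloop
  endfacet
  facet normal -0.9448 0.0000 0.3276
    outer loop
      vertex 1.719 14.290 0.000
      vertex 1.719 3.710 0.000
      vertex 9.000 9.000 21.000
    endloop
  endfacet
  facet normal -0.2920 -0.8986 0.3276
    outer loop
      vertex 1.719 3.710 0.000
      vertex 11.781 0.440 0.000
      vertex 9.000 9.000 21.000
    endloop
  endfacet
  facet normal 0.7644 -0.5553 0.3276
    outer loop
      vertex 11.781 0.440 0.000
      vertex 18.000 9.000 0.000
      vertex 9.000 9.000 21.000
    endloop
  endfacet
endsolid part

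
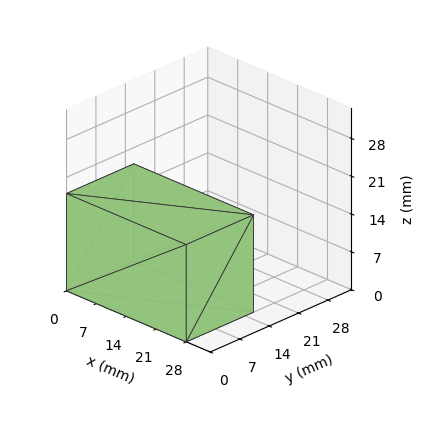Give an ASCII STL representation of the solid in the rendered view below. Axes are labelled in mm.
Reading the render: the shape is a rectangular box, roughly 28 × 16 mm footprint and 18 mm tall (dimensions read to the nearest mm from the axis ticks). For the STL, each face is triangulated and given an outward normal.

solid part
  facet normal 0.0000 0.0000 -1.0000
    outer loop
      vertex 28.000 16.000 0.000
      vertex 28.000 0.000 0.000
      vertex 0.000 0.000 0.000
    endloop
  endfacet
  facet normal 0.0000 0.0000 -1.0000
    outer loop
      vertex 0.000 16.000 0.000
      vertex 28.000 16.000 0.000
      vertex 0.000 0.000 0.000
    endloop
  endfacet
  facet normal 0.0000 0.0000 1.0000
    outer loop
      vertex 0.000 0.000 18.000
      vertex 28.000 0.000 18.000
      vertex 28.000 16.000 18.000
    endloop
  endfacet
  facet normal 0.0000 0.0000 1.0000
    outer loop
      vertex 0.000 0.000 18.000
      vertex 28.000 16.000 18.000
      vertex 0.000 16.000 18.000
    endloop
  endfacet
  facet normal 0.0000 -1.0000 0.0000
    outer loop
      vertex 0.000 0.000 0.000
      vertex 28.000 0.000 0.000
      vertex 28.000 0.000 18.000
    endloop
  endfacet
  facet normal 0.0000 -1.0000 0.0000
    outer loop
      vertex 0.000 0.000 0.000
      vertex 28.000 0.000 18.000
      vertex 0.000 0.000 18.000
    endloop
  endfacet
  facet normal 0.0000 1.0000 0.0000
    outer loop
      vertex 28.000 16.000 18.000
      vertex 28.000 16.000 0.000
      vertex 0.000 16.000 0.000
    endloop
  endfacet
  facet normal 0.0000 1.0000 0.0000
    outer loop
      vertex 0.000 16.000 18.000
      vertex 28.000 16.000 18.000
      vertex 0.000 16.000 0.000
    endloop
  endfacet
  facet normal -1.0000 0.0000 0.0000
    outer loop
      vertex 0.000 16.000 18.000
      vertex 0.000 16.000 0.000
      vertex 0.000 0.000 0.000
    endloop
  endfacet
  facet normal -1.0000 0.0000 0.0000
    outer loop
      vertex 0.000 0.000 18.000
      vertex 0.000 16.000 18.000
      vertex 0.000 0.000 0.000
    endloop
  endfacet
  facet normal 1.0000 0.0000 0.0000
    outer loop
      vertex 28.000 0.000 0.000
      vertex 28.000 16.000 0.000
      vertex 28.000 16.000 18.000
    endloop
  endfacet
  facet normal 1.0000 0.0000 0.0000
    outer loop
      vertex 28.000 0.000 0.000
      vertex 28.000 16.000 18.000
      vertex 28.000 0.000 18.000
    endloop
  endfacet
endsolid part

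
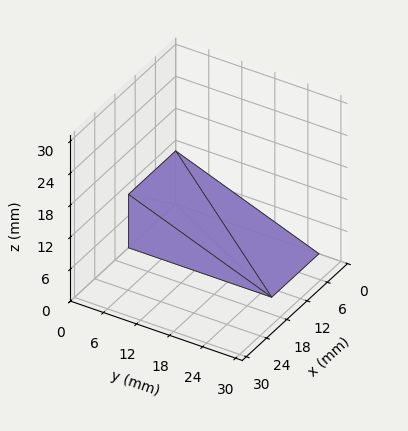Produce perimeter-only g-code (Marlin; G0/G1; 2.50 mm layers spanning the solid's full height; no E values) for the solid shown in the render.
Reading the render: the shape is a wedge (ramp): 14 × 26 mm base, rising to 10 mm along the y=0 edge and sloping linearly to z=0 at y=26 (dimensions read to the nearest mm from the axis ticks). For the g-code, the solid's height is divided into equal slices at the stated Δz and each level perimeter traced with G1 moves after a G0 lift.

; perimeter-only toolpath
G21 ; units = mm
G90 ; absolute positioning
G28 ; home
; layer 1
G0 Z2.50
G0 X0.00 Y0.00
G1 X14.00 Y0.00
G1 X14.00 Y19.50
G1 X0.00 Y19.50
G1 X0.00 Y0.00
; layer 2
G0 Z5.00
G0 X0.00 Y0.00
G1 X14.00 Y0.00
G1 X14.00 Y13.00
G1 X0.00 Y13.00
G1 X0.00 Y0.00
; layer 3
G0 Z7.50
G0 X0.00 Y0.00
G1 X14.00 Y0.00
G1 X14.00 Y6.50
G1 X0.00 Y6.50
G1 X0.00 Y0.00
M2 ; end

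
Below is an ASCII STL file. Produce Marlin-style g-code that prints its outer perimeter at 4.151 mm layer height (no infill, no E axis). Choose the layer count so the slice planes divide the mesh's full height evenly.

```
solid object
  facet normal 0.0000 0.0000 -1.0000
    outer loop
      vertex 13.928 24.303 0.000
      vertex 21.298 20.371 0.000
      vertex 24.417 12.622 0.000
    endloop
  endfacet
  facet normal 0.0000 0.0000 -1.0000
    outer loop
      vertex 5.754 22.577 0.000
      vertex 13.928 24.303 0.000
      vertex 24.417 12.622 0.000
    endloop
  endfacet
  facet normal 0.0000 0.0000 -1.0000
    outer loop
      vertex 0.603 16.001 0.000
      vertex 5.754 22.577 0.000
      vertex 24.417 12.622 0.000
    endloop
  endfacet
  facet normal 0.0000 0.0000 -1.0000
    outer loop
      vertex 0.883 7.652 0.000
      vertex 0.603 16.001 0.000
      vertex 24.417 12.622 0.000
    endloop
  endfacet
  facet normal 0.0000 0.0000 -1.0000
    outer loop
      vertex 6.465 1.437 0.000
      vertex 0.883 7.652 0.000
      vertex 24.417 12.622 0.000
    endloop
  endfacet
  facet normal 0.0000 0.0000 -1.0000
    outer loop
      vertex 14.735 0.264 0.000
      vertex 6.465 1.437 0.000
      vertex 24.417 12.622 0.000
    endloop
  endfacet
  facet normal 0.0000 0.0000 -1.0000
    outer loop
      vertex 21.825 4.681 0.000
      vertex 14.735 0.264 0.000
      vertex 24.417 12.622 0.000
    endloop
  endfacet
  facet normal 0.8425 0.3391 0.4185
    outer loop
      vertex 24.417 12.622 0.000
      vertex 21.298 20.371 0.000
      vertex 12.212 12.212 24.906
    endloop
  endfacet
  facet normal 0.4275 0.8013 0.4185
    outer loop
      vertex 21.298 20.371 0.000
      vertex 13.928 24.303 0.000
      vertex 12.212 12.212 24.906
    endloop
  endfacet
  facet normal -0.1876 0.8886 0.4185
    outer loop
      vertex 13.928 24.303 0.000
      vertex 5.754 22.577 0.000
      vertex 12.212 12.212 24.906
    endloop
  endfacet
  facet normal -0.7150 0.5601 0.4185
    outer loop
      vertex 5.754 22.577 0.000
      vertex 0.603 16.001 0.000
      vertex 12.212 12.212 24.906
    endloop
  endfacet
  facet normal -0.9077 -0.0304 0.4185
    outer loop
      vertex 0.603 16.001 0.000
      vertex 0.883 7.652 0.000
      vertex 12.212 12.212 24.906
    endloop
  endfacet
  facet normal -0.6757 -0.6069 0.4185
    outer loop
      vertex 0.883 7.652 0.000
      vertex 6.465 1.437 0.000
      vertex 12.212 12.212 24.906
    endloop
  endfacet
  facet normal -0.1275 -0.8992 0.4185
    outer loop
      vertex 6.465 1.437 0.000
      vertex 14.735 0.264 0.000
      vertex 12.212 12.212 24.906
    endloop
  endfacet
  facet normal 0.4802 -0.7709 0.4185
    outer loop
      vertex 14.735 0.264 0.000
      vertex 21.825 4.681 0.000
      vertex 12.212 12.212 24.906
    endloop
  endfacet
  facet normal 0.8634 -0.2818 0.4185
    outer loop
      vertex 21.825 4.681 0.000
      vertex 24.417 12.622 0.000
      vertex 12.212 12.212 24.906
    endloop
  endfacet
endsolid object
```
; perimeter-only toolpath
G21 ; units = mm
G90 ; absolute positioning
G28 ; home
; layer 1
G0 Z4.151
G0 X22.383 Y12.554
G1 X19.784 Y19.011
G1 X13.642 Y22.288
G1 X6.830 Y20.850
G1 X2.538 Y15.370
G1 X2.771 Y8.412
G1 X7.423 Y3.233
G1 X14.314 Y2.255
G1 X20.223 Y5.936
G1 X22.383 Y12.554
; layer 2
G0 Z8.302
G0 X20.349 Y12.485
G1 X18.269 Y17.651
G1 X13.356 Y20.273
G1 X7.907 Y19.122
G1 X4.473 Y14.738
G1 X4.659 Y9.172
G1 X8.381 Y5.029
G1 X13.894 Y4.247
G1 X18.621 Y7.191
G1 X20.349 Y12.485
; layer 3
G0 Z12.453
G0 X18.315 Y12.417
G1 X16.755 Y16.291
G1 X13.070 Y18.258
G1 X8.983 Y17.395
G1 X6.407 Y14.107
G1 X6.547 Y9.932
G1 X9.338 Y6.824
G1 X13.473 Y6.238
G1 X17.018 Y8.447
G1 X18.315 Y12.417
; layer 4
G0 Z16.604
G0 X16.280 Y12.349
G1 X15.241 Y14.932
G1 X12.784 Y16.242
G1 X10.059 Y15.667
G1 X8.342 Y13.475
G1 X8.436 Y10.692
G1 X10.296 Y8.620
G1 X13.053 Y8.229
G1 X15.416 Y9.702
G1 X16.280 Y12.349
; layer 5
G0 Z20.755
G0 X14.246 Y12.280
G1 X13.726 Y13.572
G1 X12.498 Y14.227
G1 X11.136 Y13.940
G1 X10.277 Y12.844
G1 X10.324 Y11.452
G1 X11.254 Y10.416
G1 X12.633 Y10.221
G1 X13.814 Y10.957
G1 X14.246 Y12.280
M2 ; end

The solid is a regular 9-sided pyramid, base circumscribed radius ≈ 12.2 mm, apex at z ≈ 24.9 mm. Slicing at Δz = 4.151 mm — 6 equal slices spanning the solid's height, so layer i sits at z = i·h/6 — gives 5 non-empty perimeters. Each is a 9-segment closed polygon; G0 lifts to the layer z and rapids to the start vertex, then G1 traces the edges. The cross-section shrinks linearly with z (the slice at the apex is degenerate and omitted).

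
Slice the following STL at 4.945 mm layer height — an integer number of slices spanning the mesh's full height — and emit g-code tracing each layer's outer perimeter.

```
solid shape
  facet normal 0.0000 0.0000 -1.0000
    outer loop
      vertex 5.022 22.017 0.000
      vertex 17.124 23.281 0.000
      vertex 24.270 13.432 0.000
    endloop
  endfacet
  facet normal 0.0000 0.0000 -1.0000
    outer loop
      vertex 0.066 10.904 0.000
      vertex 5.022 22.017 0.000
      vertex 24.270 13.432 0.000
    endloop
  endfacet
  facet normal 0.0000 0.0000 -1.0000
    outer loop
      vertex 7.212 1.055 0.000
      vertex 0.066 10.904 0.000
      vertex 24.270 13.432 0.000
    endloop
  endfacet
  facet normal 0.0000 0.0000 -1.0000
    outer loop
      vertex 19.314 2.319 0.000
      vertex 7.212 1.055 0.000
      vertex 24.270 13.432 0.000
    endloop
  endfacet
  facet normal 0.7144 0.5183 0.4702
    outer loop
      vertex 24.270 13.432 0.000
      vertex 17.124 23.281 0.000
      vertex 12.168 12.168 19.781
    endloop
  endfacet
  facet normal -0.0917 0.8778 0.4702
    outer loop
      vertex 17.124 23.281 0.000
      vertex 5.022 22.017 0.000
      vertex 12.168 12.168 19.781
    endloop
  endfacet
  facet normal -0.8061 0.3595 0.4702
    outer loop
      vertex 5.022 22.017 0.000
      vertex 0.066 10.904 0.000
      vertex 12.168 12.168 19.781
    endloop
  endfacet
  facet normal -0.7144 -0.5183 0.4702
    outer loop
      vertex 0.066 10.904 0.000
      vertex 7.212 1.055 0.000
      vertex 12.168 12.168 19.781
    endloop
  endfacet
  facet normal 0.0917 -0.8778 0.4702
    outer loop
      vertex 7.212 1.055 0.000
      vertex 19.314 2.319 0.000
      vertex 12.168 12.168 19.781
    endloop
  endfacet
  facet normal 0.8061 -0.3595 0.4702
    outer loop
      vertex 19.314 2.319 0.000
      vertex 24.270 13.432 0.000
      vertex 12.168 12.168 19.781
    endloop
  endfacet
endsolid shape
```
; perimeter-only toolpath
G21 ; units = mm
G90 ; absolute positioning
G28 ; home
; layer 1
G0 Z4.945
G0 X21.245 Y13.116
G1 X15.885 Y20.503
G1 X6.809 Y19.555
G1 X3.091 Y11.220
G1 X8.451 Y3.833
G1 X17.527 Y4.781
G1 X21.245 Y13.116
; layer 2
G0 Z9.890
G0 X18.219 Y12.800
G1 X14.646 Y17.724
G1 X8.595 Y17.093
G1 X6.117 Y11.536
G1 X9.690 Y6.611
G1 X15.741 Y7.243
G1 X18.219 Y12.800
; layer 3
G0 Z14.836
G0 X15.194 Y12.484
G1 X13.407 Y14.946
G1 X10.381 Y14.630
G1 X9.143 Y11.852
G1 X10.929 Y9.390
G1 X13.954 Y9.706
G1 X15.194 Y12.484
M2 ; end

The solid is a regular 6-sided pyramid, base circumscribed radius ≈ 12.2 mm, apex at z ≈ 19.8 mm. Slicing at Δz = 4.945 mm — 4 equal slices spanning the solid's height, so layer i sits at z = i·h/4 — gives 3 non-empty perimeters. Each is a 6-segment closed polygon; G0 lifts to the layer z and rapids to the start vertex, then G1 traces the edges. The cross-section shrinks linearly with z (the slice at the apex is degenerate and omitted).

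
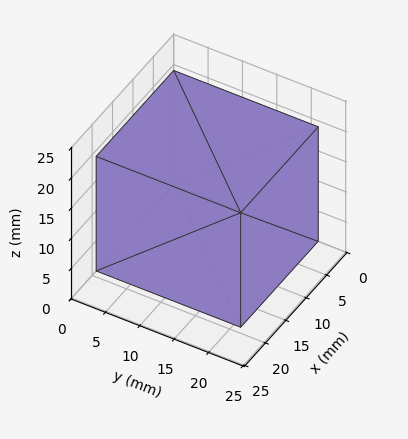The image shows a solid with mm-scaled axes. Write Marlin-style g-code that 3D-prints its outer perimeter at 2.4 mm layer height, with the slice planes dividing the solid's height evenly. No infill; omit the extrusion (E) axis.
Reading the render: the shape is a rectangular box, roughly 19 × 21 mm footprint and 19 mm tall (dimensions read to the nearest mm from the axis ticks). For the g-code, the solid's height is divided into equal slices at the stated Δz and each level perimeter traced with G1 moves after a G0 lift.

; perimeter-only toolpath
G21 ; units = mm
G90 ; absolute positioning
G28 ; home
; layer 1
G0 Z2.4
G0 X0.0 Y0.0
G1 X19.0 Y0.0
G1 X19.0 Y21.0
G1 X0.0 Y21.0
G1 X0.0 Y0.0
; layer 2
G0 Z4.8
G0 X0.0 Y0.0
G1 X19.0 Y0.0
G1 X19.0 Y21.0
G1 X0.0 Y21.0
G1 X0.0 Y0.0
; layer 3
G0 Z7.1
G0 X0.0 Y0.0
G1 X19.0 Y0.0
G1 X19.0 Y21.0
G1 X0.0 Y21.0
G1 X0.0 Y0.0
; layer 4
G0 Z9.5
G0 X0.0 Y0.0
G1 X19.0 Y0.0
G1 X19.0 Y21.0
G1 X0.0 Y21.0
G1 X0.0 Y0.0
; layer 5
G0 Z11.9
G0 X0.0 Y0.0
G1 X19.0 Y0.0
G1 X19.0 Y21.0
G1 X0.0 Y21.0
G1 X0.0 Y0.0
; layer 6
G0 Z14.2
G0 X0.0 Y0.0
G1 X19.0 Y0.0
G1 X19.0 Y21.0
G1 X0.0 Y21.0
G1 X0.0 Y0.0
; layer 7
G0 Z16.6
G0 X0.0 Y0.0
G1 X19.0 Y0.0
G1 X19.0 Y21.0
G1 X0.0 Y21.0
G1 X0.0 Y0.0
; layer 8
G0 Z19.0
G0 X0.0 Y0.0
G1 X19.0 Y0.0
G1 X19.0 Y21.0
G1 X0.0 Y21.0
G1 X0.0 Y0.0
M2 ; end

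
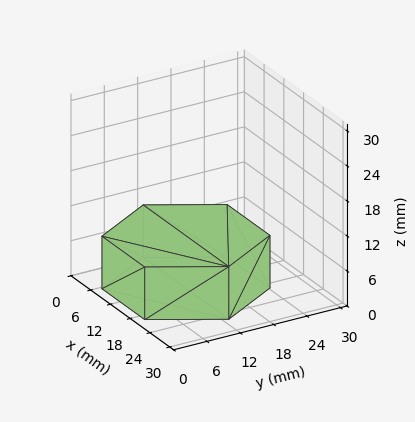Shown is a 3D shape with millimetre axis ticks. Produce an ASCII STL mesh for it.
Reading the render: the shape is a regular 6-sided prism (a cylinder approximated with 6 flat sides), circumscribed radius ≈ 13 mm, height ≈ 9 mm (dimensions read to the nearest mm from the axis ticks). For the STL, each face is triangulated and given an outward normal.

solid part
  facet normal 0.0000 0.0000 -1.0000
    outer loop
      vertex 6.500 24.258 0.000
      vertex 19.500 24.258 0.000
      vertex 26.000 13.000 0.000
    endloop
  endfacet
  facet normal 0.0000 0.0000 -1.0000
    outer loop
      vertex 0.000 13.000 0.000
      vertex 6.500 24.258 0.000
      vertex 26.000 13.000 0.000
    endloop
  endfacet
  facet normal 0.0000 0.0000 -1.0000
    outer loop
      vertex 6.500 1.742 0.000
      vertex 0.000 13.000 0.000
      vertex 26.000 13.000 0.000
    endloop
  endfacet
  facet normal 0.0000 0.0000 -1.0000
    outer loop
      vertex 19.500 1.742 0.000
      vertex 6.500 1.742 0.000
      vertex 26.000 13.000 0.000
    endloop
  endfacet
  facet normal 0.0000 0.0000 1.0000
    outer loop
      vertex 26.000 13.000 9.000
      vertex 19.500 24.258 9.000
      vertex 6.500 24.258 9.000
    endloop
  endfacet
  facet normal 0.0000 0.0000 1.0000
    outer loop
      vertex 26.000 13.000 9.000
      vertex 6.500 24.258 9.000
      vertex 0.000 13.000 9.000
    endloop
  endfacet
  facet normal 0.0000 0.0000 1.0000
    outer loop
      vertex 26.000 13.000 9.000
      vertex 0.000 13.000 9.000
      vertex 6.500 1.742 9.000
    endloop
  endfacet
  facet normal 0.0000 0.0000 1.0000
    outer loop
      vertex 26.000 13.000 9.000
      vertex 6.500 1.742 9.000
      vertex 19.500 1.742 9.000
    endloop
  endfacet
  facet normal 0.8660 0.5000 0.0000
    outer loop
      vertex 26.000 13.000 0.000
      vertex 19.500 24.258 0.000
      vertex 19.500 24.258 9.000
    endloop
  endfacet
  facet normal 0.8660 0.5000 0.0000
    outer loop
      vertex 26.000 13.000 0.000
      vertex 19.500 24.258 9.000
      vertex 26.000 13.000 9.000
    endloop
  endfacet
  facet normal 0.0000 1.0000 0.0000
    outer loop
      vertex 19.500 24.258 0.000
      vertex 6.500 24.258 0.000
      vertex 6.500 24.258 9.000
    endloop
  endfacet
  facet normal 0.0000 1.0000 0.0000
    outer loop
      vertex 19.500 24.258 0.000
      vertex 6.500 24.258 9.000
      vertex 19.500 24.258 9.000
    endloop
  endfacet
  facet normal -0.8660 0.5000 0.0000
    outer loop
      vertex 6.500 24.258 0.000
      vertex 0.000 13.000 0.000
      vertex 0.000 13.000 9.000
    endloop
  endfacet
  facet normal -0.8660 0.5000 0.0000
    outer loop
      vertex 6.500 24.258 0.000
      vertex 0.000 13.000 9.000
      vertex 6.500 24.258 9.000
    endloop
  endfacet
  facet normal -0.8660 -0.5000 0.0000
    outer loop
      vertex 0.000 13.000 0.000
      vertex 6.500 1.742 0.000
      vertex 6.500 1.742 9.000
    endloop
  endfacet
  facet normal -0.8660 -0.5000 0.0000
    outer loop
      vertex 0.000 13.000 0.000
      vertex 6.500 1.742 9.000
      vertex 0.000 13.000 9.000
    endloop
  endfacet
  facet normal 0.0000 -1.0000 0.0000
    outer loop
      vertex 6.500 1.742 0.000
      vertex 19.500 1.742 0.000
      vertex 19.500 1.742 9.000
    endloop
  endfacet
  facet normal 0.0000 -1.0000 0.0000
    outer loop
      vertex 6.500 1.742 0.000
      vertex 19.500 1.742 9.000
      vertex 6.500 1.742 9.000
    endloop
  endfacet
  facet normal 0.8660 -0.5000 0.0000
    outer loop
      vertex 19.500 1.742 0.000
      vertex 26.000 13.000 0.000
      vertex 26.000 13.000 9.000
    endloop
  endfacet
  facet normal 0.8660 -0.5000 0.0000
    outer loop
      vertex 19.500 1.742 0.000
      vertex 26.000 13.000 9.000
      vertex 19.500 1.742 9.000
    endloop
  endfacet
endsolid part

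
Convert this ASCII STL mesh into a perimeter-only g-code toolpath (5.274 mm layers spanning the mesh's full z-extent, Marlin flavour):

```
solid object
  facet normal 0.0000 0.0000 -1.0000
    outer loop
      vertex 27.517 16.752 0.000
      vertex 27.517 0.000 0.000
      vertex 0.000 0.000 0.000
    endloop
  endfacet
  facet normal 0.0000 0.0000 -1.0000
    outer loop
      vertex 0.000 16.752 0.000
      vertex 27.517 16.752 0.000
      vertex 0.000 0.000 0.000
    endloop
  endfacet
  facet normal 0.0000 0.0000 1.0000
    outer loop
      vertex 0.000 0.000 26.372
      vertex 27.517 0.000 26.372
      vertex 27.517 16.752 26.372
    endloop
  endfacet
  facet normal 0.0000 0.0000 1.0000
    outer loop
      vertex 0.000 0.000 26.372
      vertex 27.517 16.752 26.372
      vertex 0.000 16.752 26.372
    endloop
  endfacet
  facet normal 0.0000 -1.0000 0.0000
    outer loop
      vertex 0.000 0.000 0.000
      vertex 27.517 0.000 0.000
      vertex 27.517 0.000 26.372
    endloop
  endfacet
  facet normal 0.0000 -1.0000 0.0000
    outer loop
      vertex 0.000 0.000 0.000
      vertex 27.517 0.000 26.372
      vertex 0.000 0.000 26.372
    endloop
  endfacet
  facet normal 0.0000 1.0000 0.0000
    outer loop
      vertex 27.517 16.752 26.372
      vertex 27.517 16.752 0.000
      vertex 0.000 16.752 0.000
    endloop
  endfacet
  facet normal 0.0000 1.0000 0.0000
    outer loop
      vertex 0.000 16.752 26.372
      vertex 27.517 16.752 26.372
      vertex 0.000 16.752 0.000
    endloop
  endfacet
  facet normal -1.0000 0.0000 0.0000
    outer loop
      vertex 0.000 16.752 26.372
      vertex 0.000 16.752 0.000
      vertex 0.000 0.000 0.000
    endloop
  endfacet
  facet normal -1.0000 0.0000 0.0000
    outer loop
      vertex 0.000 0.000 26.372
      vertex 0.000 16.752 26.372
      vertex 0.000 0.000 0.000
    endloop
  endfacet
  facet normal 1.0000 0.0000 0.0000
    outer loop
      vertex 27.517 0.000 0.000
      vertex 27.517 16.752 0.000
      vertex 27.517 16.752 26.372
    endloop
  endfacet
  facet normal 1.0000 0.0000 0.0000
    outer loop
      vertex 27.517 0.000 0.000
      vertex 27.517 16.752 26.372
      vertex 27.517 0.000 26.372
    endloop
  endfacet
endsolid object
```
; perimeter-only toolpath
G21 ; units = mm
G90 ; absolute positioning
G28 ; home
; layer 1
G0 Z5.274
G0 X0.000 Y0.000
G1 X27.517 Y0.000
G1 X27.517 Y16.752
G1 X0.000 Y16.752
G1 X0.000 Y0.000
; layer 2
G0 Z10.549
G0 X0.000 Y0.000
G1 X27.517 Y0.000
G1 X27.517 Y16.752
G1 X0.000 Y16.752
G1 X0.000 Y0.000
; layer 3
G0 Z15.823
G0 X0.000 Y0.000
G1 X27.517 Y0.000
G1 X27.517 Y16.752
G1 X0.000 Y16.752
G1 X0.000 Y0.000
; layer 4
G0 Z21.098
G0 X0.000 Y0.000
G1 X27.517 Y0.000
G1 X27.517 Y16.752
G1 X0.000 Y16.752
G1 X0.000 Y0.000
; layer 5
G0 Z26.372
G0 X0.000 Y0.000
G1 X27.517 Y0.000
G1 X27.517 Y16.752
G1 X0.000 Y16.752
G1 X0.000 Y0.000
M2 ; end

The solid is a rectangular box, roughly 27.5 × 16.8 mm footprint and 26.4 mm tall. Slicing at Δz = 5.274 mm — 5 equal slices spanning the solid's height, so layer i sits at z = i·h/5 — gives 5 non-empty perimeters. Each is a 4-segment closed polygon; G0 lifts to the layer z and rapids to the start vertex, then G1 traces the edges.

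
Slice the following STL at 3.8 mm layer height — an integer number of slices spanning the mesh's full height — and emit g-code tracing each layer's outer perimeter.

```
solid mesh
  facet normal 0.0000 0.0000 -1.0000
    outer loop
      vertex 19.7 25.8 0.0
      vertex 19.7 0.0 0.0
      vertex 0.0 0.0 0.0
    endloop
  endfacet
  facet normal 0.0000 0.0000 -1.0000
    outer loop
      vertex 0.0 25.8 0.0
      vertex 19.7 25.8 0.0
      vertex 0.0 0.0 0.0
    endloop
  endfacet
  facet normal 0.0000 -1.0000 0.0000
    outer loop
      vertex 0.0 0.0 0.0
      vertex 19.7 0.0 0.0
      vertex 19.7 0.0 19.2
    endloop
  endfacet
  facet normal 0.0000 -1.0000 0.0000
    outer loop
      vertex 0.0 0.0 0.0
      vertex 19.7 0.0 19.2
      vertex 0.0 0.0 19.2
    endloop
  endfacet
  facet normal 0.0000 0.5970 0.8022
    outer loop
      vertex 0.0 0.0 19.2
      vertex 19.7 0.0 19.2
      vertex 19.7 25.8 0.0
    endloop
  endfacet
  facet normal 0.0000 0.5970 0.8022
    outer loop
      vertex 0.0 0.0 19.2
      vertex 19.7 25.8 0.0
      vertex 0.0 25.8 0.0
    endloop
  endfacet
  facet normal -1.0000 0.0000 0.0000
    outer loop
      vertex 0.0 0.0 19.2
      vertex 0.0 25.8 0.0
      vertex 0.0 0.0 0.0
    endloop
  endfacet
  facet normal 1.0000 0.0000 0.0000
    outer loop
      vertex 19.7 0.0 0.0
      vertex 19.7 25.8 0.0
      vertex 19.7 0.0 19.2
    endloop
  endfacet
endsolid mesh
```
; perimeter-only toolpath
G21 ; units = mm
G90 ; absolute positioning
G28 ; home
; layer 1
G0 Z3.8
G0 X0.0 Y0.0
G1 X19.7 Y0.0
G1 X19.7 Y20.6
G1 X0.0 Y20.6
G1 X0.0 Y0.0
; layer 2
G0 Z7.7
G0 X0.0 Y0.0
G1 X19.7 Y0.0
G1 X19.7 Y15.5
G1 X0.0 Y15.5
G1 X0.0 Y0.0
; layer 3
G0 Z11.5
G0 X0.0 Y0.0
G1 X19.7 Y0.0
G1 X19.7 Y10.3
G1 X0.0 Y10.3
G1 X0.0 Y0.0
; layer 4
G0 Z15.4
G0 X0.0 Y0.0
G1 X19.7 Y0.0
G1 X19.7 Y5.2
G1 X0.0 Y5.2
G1 X0.0 Y0.0
M2 ; end

The solid is a wedge (ramp): 19.7 × 25.8 mm base, rising to 19.2 mm along the y=0 edge and sloping linearly to z=0 at y=25.8. Slicing at Δz = 3.8 mm — 5 equal slices spanning the solid's height, so layer i sits at z = i·h/5 — gives 4 non-empty perimeters. Each is a 4-segment closed polygon; G0 lifts to the layer z and rapids to the start vertex, then G1 traces the edges. The cross-section shrinks linearly with z (the slice at the apex is degenerate and omitted).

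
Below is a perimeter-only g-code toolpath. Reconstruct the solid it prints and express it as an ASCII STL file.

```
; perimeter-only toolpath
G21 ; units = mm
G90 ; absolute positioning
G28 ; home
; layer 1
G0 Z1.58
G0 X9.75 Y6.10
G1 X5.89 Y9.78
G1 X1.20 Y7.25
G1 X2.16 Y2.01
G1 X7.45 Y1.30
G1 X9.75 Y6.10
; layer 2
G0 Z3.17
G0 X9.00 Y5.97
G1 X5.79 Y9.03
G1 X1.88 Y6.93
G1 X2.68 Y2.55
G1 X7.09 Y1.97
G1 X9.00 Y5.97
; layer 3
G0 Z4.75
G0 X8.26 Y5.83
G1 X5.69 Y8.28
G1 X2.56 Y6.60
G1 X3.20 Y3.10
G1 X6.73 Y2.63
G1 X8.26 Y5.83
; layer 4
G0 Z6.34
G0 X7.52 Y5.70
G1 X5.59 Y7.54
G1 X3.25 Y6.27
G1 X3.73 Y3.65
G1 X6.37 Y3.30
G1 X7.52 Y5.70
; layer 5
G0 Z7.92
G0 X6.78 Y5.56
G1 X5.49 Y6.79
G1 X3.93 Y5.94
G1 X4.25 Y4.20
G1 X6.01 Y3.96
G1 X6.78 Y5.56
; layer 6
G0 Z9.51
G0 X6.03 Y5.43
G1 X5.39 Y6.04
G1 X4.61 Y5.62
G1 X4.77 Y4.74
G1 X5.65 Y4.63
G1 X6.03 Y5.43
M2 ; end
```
solid part
  facet normal 0.0000 0.0000 -1.0000
    outer loop
      vertex 0.52 7.58 0.00
      vertex 5.99 10.53 0.00
      vertex 10.49 6.24 0.00
    endloop
  endfacet
  facet normal 0.0000 0.0000 -1.0000
    outer loop
      vertex 1.64 1.46 0.00
      vertex 0.52 7.58 0.00
      vertex 10.49 6.24 0.00
    endloop
  endfacet
  facet normal 0.0000 0.0000 -1.0000
    outer loop
      vertex 7.81 0.64 0.00
      vertex 1.64 1.46 0.00
      vertex 10.49 6.24 0.00
    endloop
  endfacet
  facet normal 0.6438 0.6753 0.3597
    outer loop
      vertex 10.49 6.24 0.00
      vertex 5.99 10.53 0.00
      vertex 5.29 5.29 11.09
    endloop
  endfacet
  facet normal -0.4428 0.8211 0.3600
    outer loop
      vertex 5.99 10.53 0.00
      vertex 0.52 7.58 0.00
      vertex 5.29 5.29 11.09
    endloop
  endfacet
  facet normal -0.9177 -0.1679 0.3600
    outer loop
      vertex 0.52 7.58 0.00
      vertex 1.64 1.46 0.00
      vertex 5.29 5.29 11.09
    endloop
  endfacet
  facet normal -0.1229 -0.9249 0.3599
    outer loop
      vertex 1.64 1.46 0.00
      vertex 7.81 0.64 0.00
      vertex 5.29 5.29 11.09
    endloop
  endfacet
  facet normal 0.8415 -0.4027 0.3601
    outer loop
      vertex 7.81 0.64 0.00
      vertex 10.49 6.24 0.00
      vertex 5.29 5.29 11.09
    endloop
  endfacet
endsolid part

The G0 Z moves step by Δz≈1.58 mm. The G1 loops shrink linearly with z, so the solid tapers from its base footprint up to z≈11.1. Closing with a flat bottom cap and the tapered top and triangulating gives 8 facets — a regular 5-sided pyramid, base circumscribed radius ≈ 5.29 mm, apex at z ≈ 11.1 mm.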